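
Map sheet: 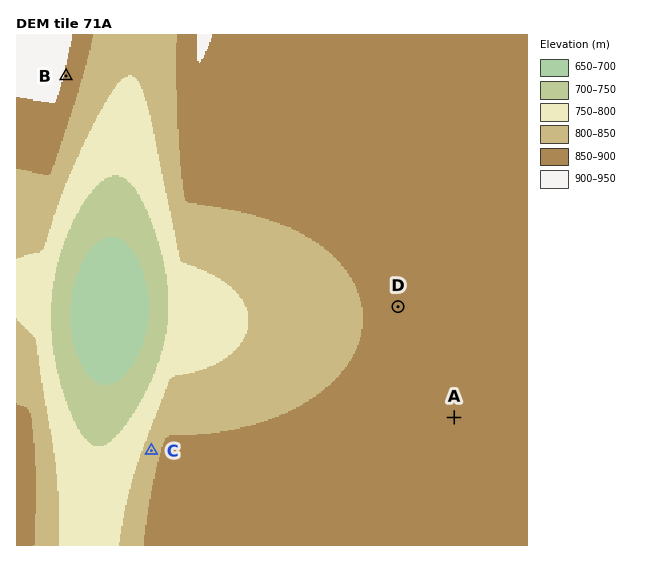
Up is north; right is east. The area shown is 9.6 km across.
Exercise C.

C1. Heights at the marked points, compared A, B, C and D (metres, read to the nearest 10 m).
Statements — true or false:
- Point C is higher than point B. false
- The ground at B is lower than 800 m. false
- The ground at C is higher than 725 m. true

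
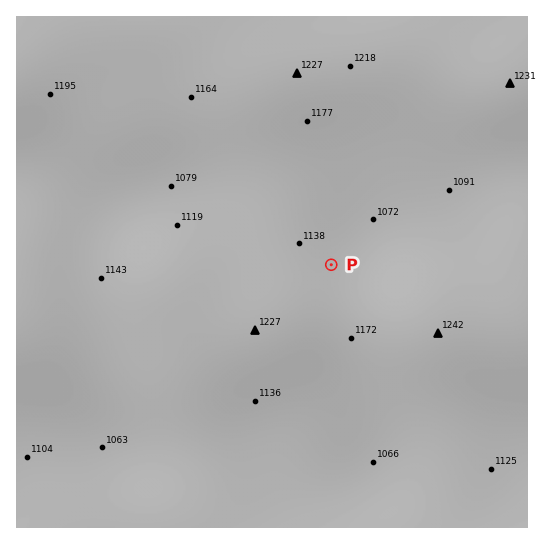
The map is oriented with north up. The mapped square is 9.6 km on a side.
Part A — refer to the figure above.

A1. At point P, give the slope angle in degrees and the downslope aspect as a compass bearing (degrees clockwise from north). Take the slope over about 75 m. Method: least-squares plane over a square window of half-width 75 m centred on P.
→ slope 5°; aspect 36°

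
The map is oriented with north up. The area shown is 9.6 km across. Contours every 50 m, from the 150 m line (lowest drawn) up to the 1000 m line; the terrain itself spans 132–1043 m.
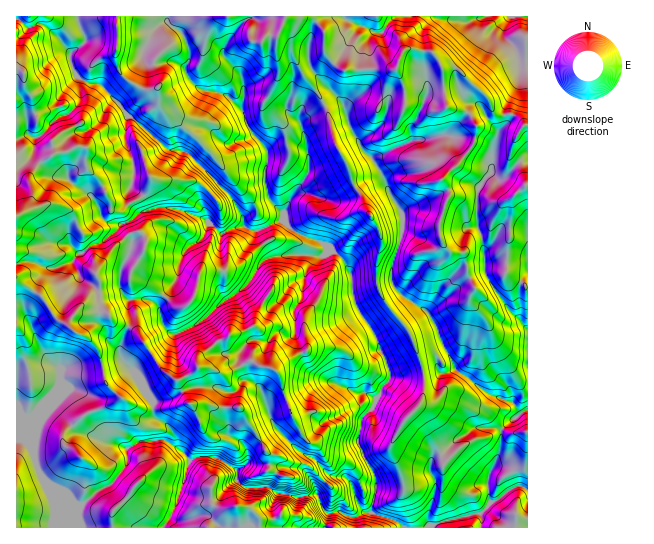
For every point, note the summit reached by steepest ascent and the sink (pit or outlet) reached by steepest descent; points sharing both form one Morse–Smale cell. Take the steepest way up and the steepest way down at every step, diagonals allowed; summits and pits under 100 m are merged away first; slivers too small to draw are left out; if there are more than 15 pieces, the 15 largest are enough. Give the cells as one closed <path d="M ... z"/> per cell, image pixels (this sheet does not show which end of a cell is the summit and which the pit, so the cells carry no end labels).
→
<path d="M377 16l-210 0 0 5 4 6 12 7 4 8 2 8 0 11-4 10 4 8 12 10 21 4 12 8 9 9 4 15 5 8 13 14 3 6-3 14 0 18 3 10 1 4 14 14 26-43-2-27-6-21 16-11 18-10 8 2 10 31 10 16 14 16 15 32 11 17 0 16-12 44 2 11 9 10 24 15 5 6 24 49-2 5-7 2-13-2-30 6-12 0-14-38-21-33-4-15-1-18-7-12-7-8-15-10-29-12-10-11-25 11-12-3-3-11-11-19-43-45-22-4-32-29-8-4-6-10-18-19-24-8-8-16 0-9 14-12-8-26-61 1 1 511 147-1 13-24 12-44-16-14-1-14-7-8-10-6-2-15-16-27-17-20 3-16 8-16-3-20 2-3 8-1 17 4 4 3 5 20 5 6 6 3 23-11 24-21 13-8 18 43-9 8-4 8 0 8 8 17 12 8 15 39 22 23 17 10 17 16-14 18-2-8-7-11-9-6-32-4-20 0-10 6 0 11 6 6 24 0 11 6 17 4 22-2 4 11 8 8-3 14 202-1 0-401-3-1-11-10-20-2-8-17-29-28-15 0-9-16-22-4-8 4-4-15-16-9-4-5z"/><path d="M166 16l-88 0-1 3 8 23-14 12 0 9 5 12 11 8 12 1 4 3 18 19 6 10 8 4 32 29 22 4 43 45 11 19 3 11 12 3 25-11 1-6-15-15-4-14 0-18 3-6 0-8-3-6-13-14-5-8-4-15-9-9-12-8-21-4-12-10-4-8 4-10 0-11-2-8-4-8-15-11z"/><path d="M339 101l-4 0-18 10-16 11 6 21 2 27-20 31-5 12 0 8 9 10 29 12 22 18 8 16 0 14 4 15 21 33 14 38 12 0 30-6 5 0 3 2 9-1 5-3 0-3-24-49-5-6-24-15-9-10-2-11 12-44 0-16-11-17-15-32-14-16-10-16-9-28z"/><path d="M235 295l-13 8-24 21-23 11-6-3-5-6-5-20-4-3-12-4-13 1-2 7 3 7 0 9-8 16-3 16 17 20 16 27 2 15 14 10 4 7 0 11 10 6 7 10 7-4 18 0 22 14 10-7 20 0 32 4 9 6 7 11 2 8 14-18-17-16-17-10-22-23-15-39-12-8-8-17 0-8 4-8 9-8z"/><path d="M527 16l-149 0-1 3 6 9 16 9 4 15 7-4 23 4 9 16 15 0 21 20 10 10 6 15 20 2 11 10 2 0z"/><path d="M215 457l-18 0-8 5-12 41-6 15-7 8 1 2 160-1 4-13-8-8-4-11-22 2-17-4-11-6-21 1-9-7 0-10z"/>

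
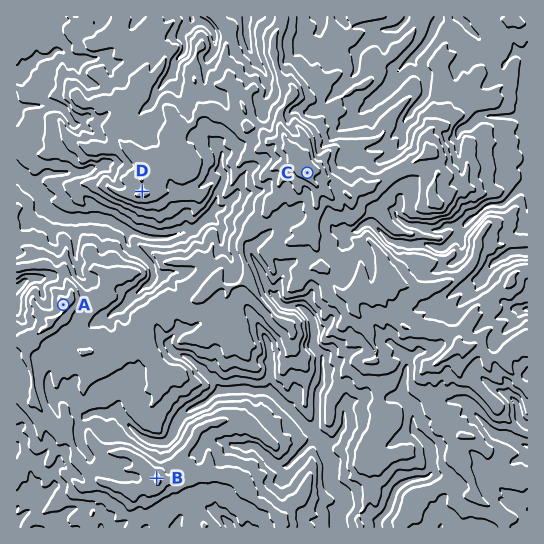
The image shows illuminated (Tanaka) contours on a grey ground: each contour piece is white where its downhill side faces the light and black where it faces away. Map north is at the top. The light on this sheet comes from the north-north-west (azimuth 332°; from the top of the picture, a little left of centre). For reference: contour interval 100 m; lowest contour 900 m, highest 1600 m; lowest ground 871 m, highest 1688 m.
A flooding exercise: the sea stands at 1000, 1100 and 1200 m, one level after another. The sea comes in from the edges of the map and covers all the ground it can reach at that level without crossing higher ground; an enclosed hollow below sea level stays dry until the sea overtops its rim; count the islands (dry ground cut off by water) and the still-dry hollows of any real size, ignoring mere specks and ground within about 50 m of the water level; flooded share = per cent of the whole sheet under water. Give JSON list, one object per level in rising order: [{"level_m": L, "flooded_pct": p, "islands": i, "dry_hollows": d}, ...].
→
[{"level_m": 1000, "flooded_pct": 20, "islands": 0, "dry_hollows": 0}, {"level_m": 1100, "flooded_pct": 40, "islands": 0, "dry_hollows": 0}, {"level_m": 1200, "flooded_pct": 62, "islands": 0, "dry_hollows": 0}]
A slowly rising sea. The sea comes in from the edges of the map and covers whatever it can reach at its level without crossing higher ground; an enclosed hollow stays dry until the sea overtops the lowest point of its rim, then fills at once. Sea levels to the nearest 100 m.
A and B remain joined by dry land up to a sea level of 1200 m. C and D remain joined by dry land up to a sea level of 1300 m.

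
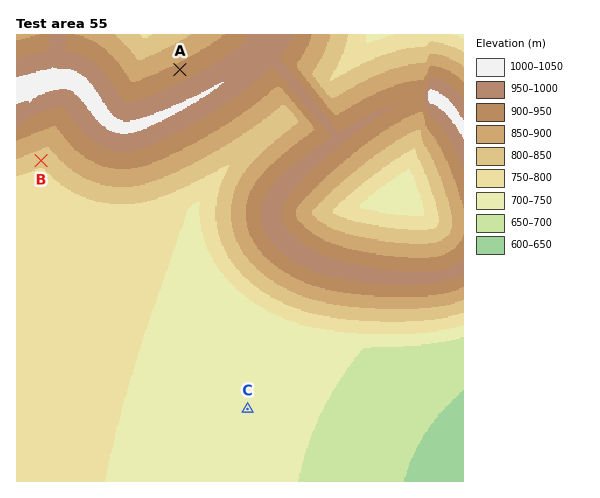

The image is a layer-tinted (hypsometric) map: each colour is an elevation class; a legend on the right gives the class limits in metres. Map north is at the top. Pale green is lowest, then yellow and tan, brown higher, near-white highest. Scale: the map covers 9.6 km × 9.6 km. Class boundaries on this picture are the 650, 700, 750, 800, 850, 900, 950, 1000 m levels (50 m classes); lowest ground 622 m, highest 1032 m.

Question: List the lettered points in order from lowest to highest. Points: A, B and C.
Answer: C B A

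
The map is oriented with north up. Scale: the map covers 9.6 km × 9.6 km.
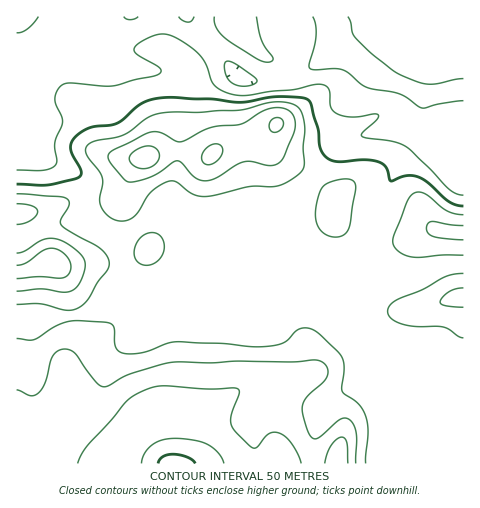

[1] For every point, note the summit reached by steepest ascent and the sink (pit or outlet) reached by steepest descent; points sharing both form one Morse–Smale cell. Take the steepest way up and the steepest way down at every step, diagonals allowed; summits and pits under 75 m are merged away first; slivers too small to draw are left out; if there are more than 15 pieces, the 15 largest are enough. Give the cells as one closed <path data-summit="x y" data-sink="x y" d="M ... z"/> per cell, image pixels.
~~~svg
<path data-summit="145 158" data-sink="463 17" d="M462 16l-51 0-11 8-11 5-32 3-10 6-17 15-26 19-17 7-20 2-25-2-10-7-8 0-18 7-11 1-31-9-31-4-28 0-14-8-3-4 2-8-6-5-30-24-5-2-32 0-1 59 4 38 9 17 0 7-4 7 22 16 28 12 7 8 4 13-1 28 33 18 10 44 6 7 12 7 53-27 26-6 8-30 12-10 15-5 28-2 4 22 13 35 9-6 25-8 19-17 18-27 19-44 33-38 2-8-6-9 0-28 4-19 8-14 23-18 4-11z"/><path data-summit="173 463" data-sink="463 17" d="M287 217l-27 2-15 5-9 7-5 7-6 26-26 6-53 27-9-6-15 0-11 5-13 12-14 6-49 5-18 0-1 144 447 1 0-6-35 0-20-3 2-46-2-20-4-8-14-14-1-13-5-10-36-33-20-9-18-16-6-10z"/><path data-summit="463 298" data-sink="463 17" d="M431 127l-3 7-33 38-19 44-18 27-19 17-25 8-10 8 6 10 11 11 27 14 39 38 3 9 0 9 12 10 7 18 1 23-2 37 20 3 35 0 1-304-13-4z"/><path data-summit="173 463" data-sink="463 17" d="M410 16l-360 1 10 5 24 20 6 5-2 8 3 4 14 8 28 0 31 4 31 9 11-1 18-7 8 0 10 7 25 2 20-2 17-7 26-19 17-15 10-6 32-3 11-5z"/><path data-summit="50 262" data-sink="463 17" d="M26 144l-10 2 0 173 19 0 45-4 18-7 20-16 18-1-8-8-10-44-33-18 1-28-4-13-7-8-28-12z"/><path data-summit="173 463" data-sink="463 17" d="M463 16l-4 22-14 10-13 13-4 9-4 19 2 31 25 30 9 4 4-1z"/><path data-summit="173 463" data-sink="463 17" d="M17 76l-1 69 8 1 5-9 0-7-9-17z"/>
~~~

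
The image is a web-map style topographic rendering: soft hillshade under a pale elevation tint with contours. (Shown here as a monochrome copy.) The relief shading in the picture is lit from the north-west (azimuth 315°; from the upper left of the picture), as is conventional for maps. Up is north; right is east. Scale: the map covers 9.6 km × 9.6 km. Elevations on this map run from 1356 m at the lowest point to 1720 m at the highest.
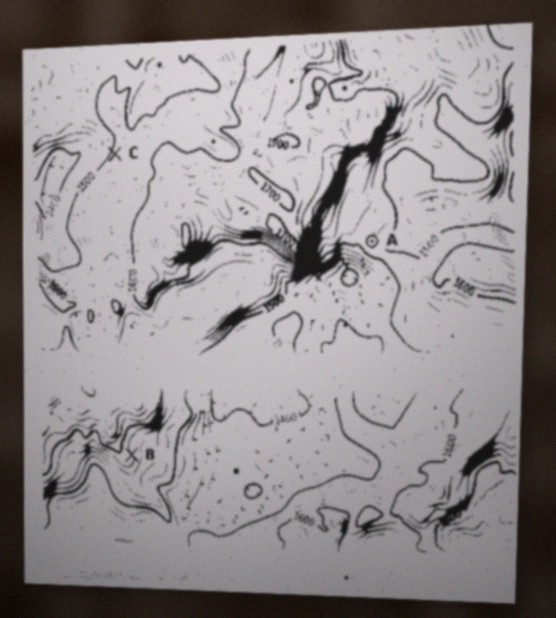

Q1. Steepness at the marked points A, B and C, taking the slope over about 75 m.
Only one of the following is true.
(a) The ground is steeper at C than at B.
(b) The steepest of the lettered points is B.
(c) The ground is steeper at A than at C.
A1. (a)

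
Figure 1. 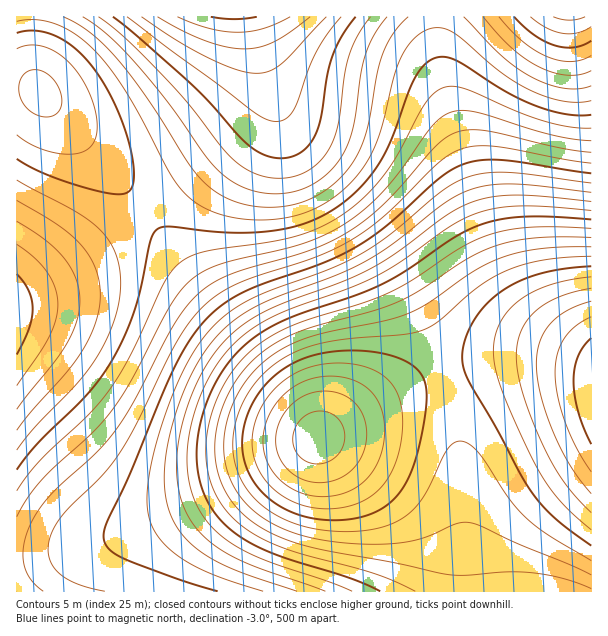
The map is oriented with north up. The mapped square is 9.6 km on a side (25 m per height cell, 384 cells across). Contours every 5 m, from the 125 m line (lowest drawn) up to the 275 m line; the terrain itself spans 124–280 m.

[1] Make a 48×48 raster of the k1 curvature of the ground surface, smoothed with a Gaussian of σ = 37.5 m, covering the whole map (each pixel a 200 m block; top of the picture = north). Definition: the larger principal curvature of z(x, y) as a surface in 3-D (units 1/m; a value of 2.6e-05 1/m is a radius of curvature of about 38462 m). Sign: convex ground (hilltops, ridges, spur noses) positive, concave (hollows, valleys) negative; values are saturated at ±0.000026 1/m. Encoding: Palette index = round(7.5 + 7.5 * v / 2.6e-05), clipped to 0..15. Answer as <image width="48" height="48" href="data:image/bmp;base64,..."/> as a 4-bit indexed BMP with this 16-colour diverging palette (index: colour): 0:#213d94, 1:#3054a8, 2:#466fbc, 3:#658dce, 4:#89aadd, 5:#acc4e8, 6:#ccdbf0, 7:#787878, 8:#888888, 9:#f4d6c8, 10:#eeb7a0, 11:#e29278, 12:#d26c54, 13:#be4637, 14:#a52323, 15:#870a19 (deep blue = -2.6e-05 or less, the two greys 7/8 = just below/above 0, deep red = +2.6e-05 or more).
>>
<image width="48" height="48" href="data:image/bmp;base64,Qk32BAAAAAAAAHYAAAAoAAAAMAAAADAAAAABAAQAAAAAAIAEAAATCwAAEwsAABAAAAAAAAAAlD0hAKhUMAC8b0YAzo1lAN2qiQDoxKwA8NvMAHh4eACIiIgAyNb0AKC37gB4kuIAVGzSADdGvgAjI6UAGQqHAO7t3Mu6qqqqmZiId3iaq7vMu6qqqqqqme7dzMu6qqqqqqmYiImrvMzMu6mqqqqqme3czLu7qqu7u7qpmZq7zMzMupmaqqqqme3czLu7u7u7u7u6qqvMzdzMupmZqqqqqe3My7u7u7vMzMzLu8zN3d3LqpmZqqqqqe3My7u7u7zMzd3MzN3d3dzLqYiZmqqqqe3Mu7u7u7zN3d3d3e7u7dzLqYiJmaqqqe3Mu7u7u7zN3e7u7u7u7dy6mIiImZqqqt3Lu7u7u7zN3u7u7//+7dy6mIiIiZmqqtzLuqqqu7zN7u/////+7cupmHd4iJmZqty7qqqqq7zN7v/////+7cupiHd3iImZmty6qqqqq7zN7v/////+7cuph3d3eIiZmsuqmZmqqrvN3v/////+7cupiHd3eIiZmsupmZmZmqu83e/////+7cupmId3iImZqrqZiIiZmaq7zd7v////7cu6mIiIiJmaq7qYiIiIiZqrzN3u////7dy6qZiIiZmqu6mYh3d4iJmrzN3u////7tzLqZmZmZqru6mId3d3iJmrvN3e7///7t3LuqmZmqq7zJiHd2Z3eImrzN3d7v//7u3Muqqqqqu8zJh3dmZneImrzM3d3e7u7u3cy6qqq7vMzId3ZmZneJqrzMzMzN3u7u3dy7u7u7zM3Xd3ZmZneJq7zMzMu8zd7u3dzLu7vMzd3XdmZmd3iZq7zMzLurzN3d3d3Mu8zM3d3WZmZ3d4iaq7zMu7qau83d3d3MzMzd3d3WZmd3eImqu7zLu6mZmrzN3dzMzMzd3d3WZmd3iJqrvMy7uqmIiau8zMzLu8zM3d3WZneImaq7zMy7qph3iJq7u7u7u7vMzMzGZ3iJmqu8zMy7qZh2eImqu7u6qru8zMzGZ3iZqrvMzMu6qYdmZ4iaqqqqqru7u7u2d4iaq7zMzMuqmHdlVniJmqq6qru7u7uneImqu8zNzLupmHZVVWeImaq7u7u7u6qXiJqrvMzdzLqph2VURVZ4mau7u7u7uqmYiaq7zM3cy6qYdlVENFZ4iavMy7u7qpmJmqu8zN3cy6mHZlQzNFZniavMzLu6qZh5qrvMzd3Muph3ZUMyM0VniavNzMu6mYd6q8zN3dzLuph2VDMiI0V4mrzd3MuqmHZrvM3d3dzLqYdlVDMiI1Z4mrze3MupmHZszN3d3dy6mIdmVURDNFZ4mr3u3cuph2Zt3d7t3cy6mYh3dmVVRFZ4q83u3cuphmZ97u7u3cu6mZiIh3ZmZWeJq83u7cuodmd+7u7u3cuqmZmZiIh3d3eJq87/7cqYdmd///7u3MuqqqqpmZmIiIiavN7/7bqYd3d///7u3Mu6qqqqqqqpmZmavN7/7bqYd3eP///t3Mu6qru7u7u7qqqqvN7/7LqYd3eP///t3Mu7u7u7zMzMy7uqvN7/7LqYd3iP///t3Mu7u7zMzd3d3My7vN7/7LqId3iP///u3My7u8zN3e7u7t3MzN7/7LmId4if///+3czLvMzd7v////7t3e//7LmIiIiQ=="/>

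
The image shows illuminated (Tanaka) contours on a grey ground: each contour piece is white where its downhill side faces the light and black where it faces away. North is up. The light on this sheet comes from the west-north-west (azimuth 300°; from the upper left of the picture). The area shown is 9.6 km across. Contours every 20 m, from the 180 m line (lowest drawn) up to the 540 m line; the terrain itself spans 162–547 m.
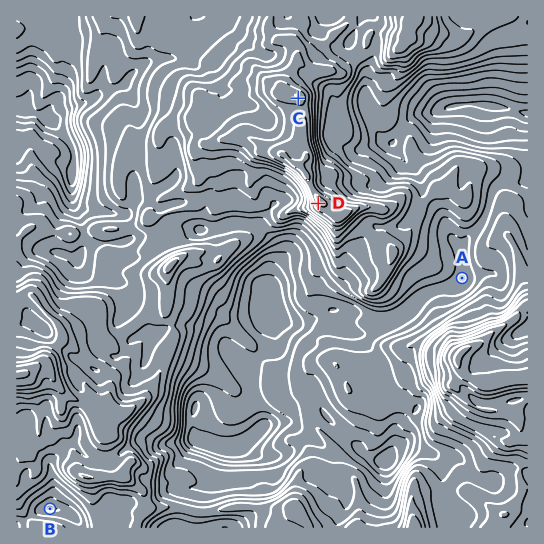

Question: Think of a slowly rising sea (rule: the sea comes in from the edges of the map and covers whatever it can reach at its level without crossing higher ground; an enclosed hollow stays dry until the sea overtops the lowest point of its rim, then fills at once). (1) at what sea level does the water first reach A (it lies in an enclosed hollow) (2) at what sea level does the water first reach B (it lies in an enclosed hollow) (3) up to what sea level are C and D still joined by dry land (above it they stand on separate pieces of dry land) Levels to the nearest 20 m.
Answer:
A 320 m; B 300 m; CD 500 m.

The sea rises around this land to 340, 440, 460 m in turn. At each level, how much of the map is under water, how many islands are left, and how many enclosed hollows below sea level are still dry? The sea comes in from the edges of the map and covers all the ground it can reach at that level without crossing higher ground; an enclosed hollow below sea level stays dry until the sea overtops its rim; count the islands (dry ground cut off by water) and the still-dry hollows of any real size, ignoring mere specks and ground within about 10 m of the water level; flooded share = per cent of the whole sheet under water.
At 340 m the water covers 47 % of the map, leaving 0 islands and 0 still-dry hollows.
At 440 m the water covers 89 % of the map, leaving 1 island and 0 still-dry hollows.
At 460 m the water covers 93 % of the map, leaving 1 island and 0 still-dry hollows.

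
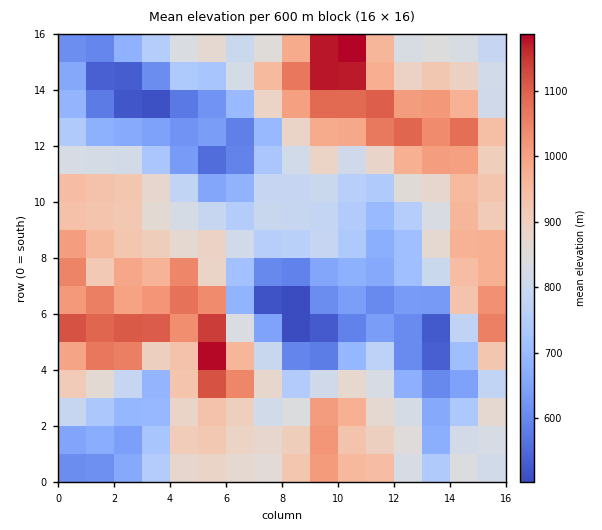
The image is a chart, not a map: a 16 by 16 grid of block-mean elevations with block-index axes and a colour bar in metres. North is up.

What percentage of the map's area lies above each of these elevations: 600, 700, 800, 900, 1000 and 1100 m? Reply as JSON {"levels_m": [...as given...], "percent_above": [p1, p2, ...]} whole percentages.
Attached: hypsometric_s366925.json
{"levels_m": [600, 700, 800, 900, 1000, 1100], "percent_above": [91, 74, 58, 35, 16, 6]}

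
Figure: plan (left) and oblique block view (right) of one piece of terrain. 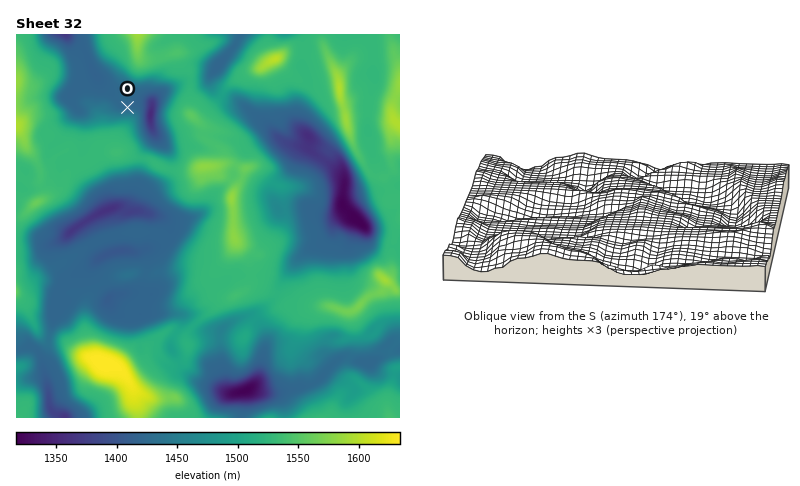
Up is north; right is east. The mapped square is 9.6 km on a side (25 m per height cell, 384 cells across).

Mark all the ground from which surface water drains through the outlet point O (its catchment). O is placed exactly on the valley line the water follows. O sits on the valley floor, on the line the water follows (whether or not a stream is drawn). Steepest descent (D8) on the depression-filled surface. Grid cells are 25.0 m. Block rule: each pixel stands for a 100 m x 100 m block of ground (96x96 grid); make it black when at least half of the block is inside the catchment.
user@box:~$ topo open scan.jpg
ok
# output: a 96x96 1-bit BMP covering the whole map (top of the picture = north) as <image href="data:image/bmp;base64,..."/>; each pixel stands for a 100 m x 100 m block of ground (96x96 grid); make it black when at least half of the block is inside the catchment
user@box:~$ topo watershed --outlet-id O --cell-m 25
<image width="96" height="96" href="data:image/bmp;base64,Qk2+BAAAAAAAAD4AAAAoAAAAYAAAAGAAAAABAAEAAAAAAIAEAAATCwAAEwsAAAIAAAAAAAAA////AAAAAAAAAAAAAAAAAAAAAAAAAAAAAAAAAAAAAAAAAAAAAAAAAAAAAAAAAAAAAAAAAAAAAAAAAAAAAAAAAAAAAAAAAAAAAAAAAAAAAAAAAAAAAAAAAAAAAAAAAAAAAAAAAAAAAAAAAAAAAAAAAAAAAAAAAAAAAAAAAAAAAAAAAAAAAAAAAAAAAAAAAAAAAAAAAAAAAAAAAAAAAAAAAAAAAAAAAAAAAAAAAAAAAAAAAAAAAAAAAAAAAAAAAAAAAAAAAAAAAAAAAAAAAAAAAAAAAAAAAAAAAAAAAAAAAAAAAAAAAAAAAAAAAAAAAAAAAAAAAAAAAAAAAAAAAAAAAAAAAAAAAAAAAAAAAAAAAAAAAAAAAAAAAAAAAAAAAAAAAAAAAAAAAAAAAAAAAAAAAAAAAAAAAAAAAAAAAAAAAAAAAAAAAAAAAAAAAAAAAAAAAAAAAAAAAAAAAAAAAAAAAAAAAAAAAAAAAAAAAAAAAAAAAAAAAAAAAAAAAAAAAAAAAAAAAAAAAAAAAAAAAAAAAAAAAAAAAAAAAAAAAAAAAAAAAAAAAAAAAAAAAAAAAAAAAAAAAAAAAAAAAAAAAAAAAAAAAAAAAAAAAAAAAAAAAAAAAAAAAAAAAAAAAAAAAAAAAAAAAAAAAAAAAAAAAAAAAAAAAAAAAAAAAAAAAAAAAAAAAAAAAAAAAAAAAAAAAAAAAAAAAAAAAAAAAAAAAAAAAAAAAAAAAAAAAAAAAAAAAAAAAAAAAAAAAAAAAAAAAAAAAAAAAAAAAAAAAAAAAAAAAAAAAAAAAAAAAAAAAAAAAAAAAAAAAAAAAAAAAAAAAAAAAAAAAAAAAAAAAAAAAAAAAAAAAAAAAAAAAAAAAAAAAAAAAAAAAAAAAAAAAAAAAAAAAAAAAAAAAAAAAAAAAAAAAAAAAAAAAAAAAAAAAAAAAAAAAAAAAAAAAAAAAAAAAAAAAAAAAAAAAAAAAAAAAAAAAAAAAAAAAAAAAAAAAAAAAAAAAAAAB/wAAAAAAAAAAAAAH//gAAAAAAAAAAAAf//wAAAAAAAAAAAH///wAAAAAAAAAAA////wAAAAAAAAAAB////gAAAAAAAAAAB///+AAAAAAAAAAAB///8AAAAAAAAAAAA///4AAAAAAAAAAAA///4AAAAAAAAAAAAf//4AAAAAAAAAAAAP//wAAAAAAAAAAAAP//gAAAAAAAAAAAAP//AAAAAAAAAAAAAP/gAAAAAAAAAAAAAP/AAAAAAAAAAAAAAAAAAAAAAAAAAAAAAAAAAAAAAAAAAAAAAAAAAAAAAAAAAAAAAAAAAAAAAAAAAAAAAAAAAAAAAAAAAAAAAAAAAAAAAAAAAAAAAAAAAAAAAAAAAAAAAAAAAAAAAAAAAAAAAAAAAAAAAAAAAAAAAAAAAAAAAAAAAAAAAAAAAAAAAAAAAAAAAAAAAAAAAAAAAAAAAAAAAAAAAAAAAAAAAAAAAAAAAAAAAAAAAAAAAAAAAAAAAAAAAAAAAAAAAAAAAAAAAAAAAAAAAAAAAAAAAAAAAAAAAAAAA="/>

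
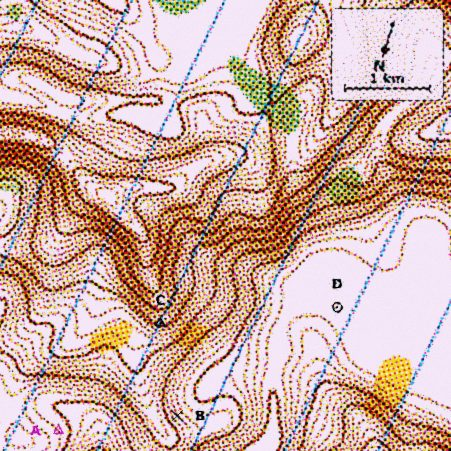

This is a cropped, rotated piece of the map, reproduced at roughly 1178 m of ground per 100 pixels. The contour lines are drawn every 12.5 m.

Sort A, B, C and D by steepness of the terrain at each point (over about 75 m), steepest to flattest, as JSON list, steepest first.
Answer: ["C", "B", "A", "D"]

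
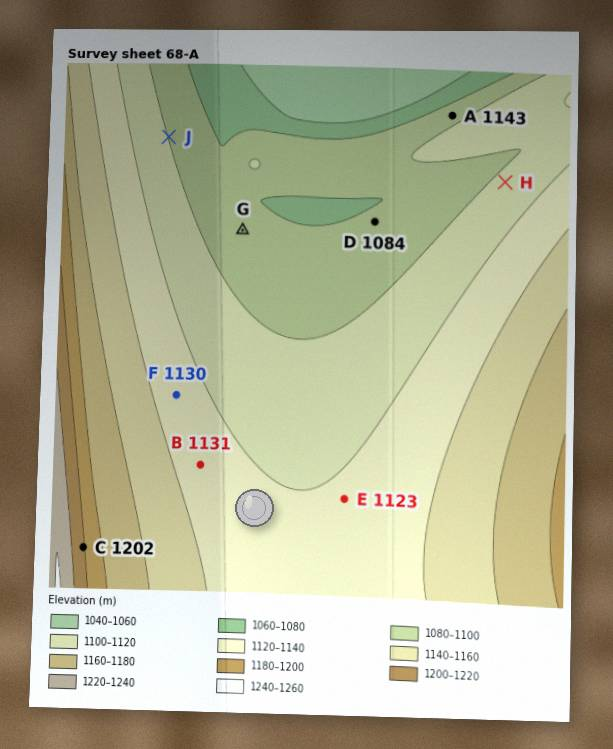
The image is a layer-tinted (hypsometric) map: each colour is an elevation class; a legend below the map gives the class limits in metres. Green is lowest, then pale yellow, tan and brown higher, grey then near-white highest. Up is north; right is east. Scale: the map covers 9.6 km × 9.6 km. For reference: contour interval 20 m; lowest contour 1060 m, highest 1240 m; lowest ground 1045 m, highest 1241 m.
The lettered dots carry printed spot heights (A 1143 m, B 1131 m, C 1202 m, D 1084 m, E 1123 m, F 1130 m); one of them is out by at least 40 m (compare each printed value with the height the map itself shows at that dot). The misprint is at A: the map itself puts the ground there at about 1093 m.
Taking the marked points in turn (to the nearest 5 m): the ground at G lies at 1090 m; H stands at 1105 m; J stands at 1100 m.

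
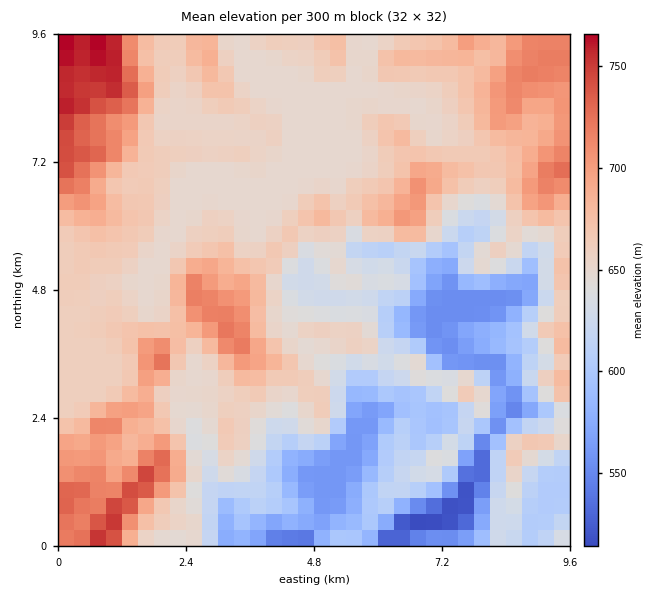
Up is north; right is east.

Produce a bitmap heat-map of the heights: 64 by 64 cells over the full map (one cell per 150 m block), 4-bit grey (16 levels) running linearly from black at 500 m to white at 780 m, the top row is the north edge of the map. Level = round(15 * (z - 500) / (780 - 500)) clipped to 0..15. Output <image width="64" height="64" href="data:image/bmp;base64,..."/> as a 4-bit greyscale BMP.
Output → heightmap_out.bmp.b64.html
<image width="64" height="64" href="data:image/bmp;base64,Qk12CAAAAAAAAHYAAAAoAAAAQAAAAEAAAAABAAQAAAAAAAAIAAATCwAAEwsAABAAAAAAAAAAAAAAABEREQAiIiIAMzMzAERERABVVVUAZmZmAHd3dwCIiIgAmZmZAKqqqgC7u7sAzMzMAN3d3QDu7u4A////AMzM3typiIiIiHZEREMiIiJFZVVTESIzMzNEVnd2Zmd3zMze7LqYiIiIdURFQzIzIjVVVVQxESIiIjNFZ3ZmZnfMzN7tupmYiIh1RFVEM0RDNFVVVUIRERERIjVndmZmZ8zMze3LqZmYiHVEVlREVVQ0REVWVCERERESNWd2ZmZmzMzM3typmYiIdlVWZlVVVDM0RFZlQyIRERE1Z3dmZmbdzLzN3bqZiId2VVZmZlVEMzNEVmZVQzIhESRnh2ZmZt3cy8zd3LqYh3ZmZmZmVEMzM0RWZmZlVDIRJGeHZmZmzMzLu83dy6mHZnd2ZmVUMzMzNFZmZmZlQxETV4dmZma7zMu7vN3Lupd3eHdmZVQzMzM0VWZnd3dkIRNXiHZmZru7u7qr3dy6mHeIh3ZlRDMzMzNFVmd3d3UxEliYdmZmu7u7uqvN3LqHd4iHdmVEQzMzM0RWZnd4hkISWJiHdma7u7u6qrzMuYd4iYh3ZVRUQzMzNFZmZniHUyJYmZiHdru7u7qqq7uph3iJmId2VWZlQzM0VmZlZ3h1IkeZmZmHqqq7uqqqqpiHeJmYh3Zmd3ZTMzRWZlVWZ3ZCNoiZmZmqqrzLqqqpiHeImZiHdmd4iGQzM1ZmVVVWd2M0V3d4iJmavMuqqqmIiIiZmId3d4iIdTMzRWZlVVVndTM0VmZ3mZmru7u6qYiIiJmYiId3iJmGQzM0VmVVVVeHQiNEVneZmZmqq7qYiIiIiZiIiIiJmYZEM0RFVVVVZ5dTIzRWeJmZmZmqqpiIiIiIiZmIiImZhlREVVVVVneJl1MjRWeZmZmZmZqqmIiIiIiZmYiImZh2VFVmZWZniZqXQzRWiaqZmZmZmaupiIiIiZqpmJmZiHZlVmZmd4iJmYZDNWeJqpmZmZmZrMqYiIiZqqqZmZiId2ZmZ3eIh2Z3ZDNFZ4mZmZmZmZms25iIiJqrqqqZiIh3dnd3eIh1QzMzM0VneJmZmZmZmazcqYiJq7u6qpmId3d3iHd4h1MzMzMzRVZniZmZmZmZrMupiJqrzLqpmIiIiIiId3d2QzMzNERVVmiamZmZmZmru6mZm8zMupmIiIiJmZh2ZlQzM0RFVVVmeaqZmZmZmaqqmpmrzMupmIiImZmZiHVVQzMzREVVVWeJqZmZmZmZmZmaqrvMy6mIiIiYiIiHZVQzMzM0RERFaJmZmZmZmZmIiZq7vMzLqYiIiIiIiIdlRDMzMzMzM0VniJmZmZmZmIiImrzMzLupiId3d3d3d2VVQzMzMzMzRFZ4mZmZmZmYiIiavMy7u6mYh3d3d3d3ZmVDMzMzMzMzRWeJmZmImYiIiJvMy7u7qZh3d3d3d3dmdlQzMzMzMzM0Z5mZmZiIiIiIm8y7qrupiHd3d3iId3d3VEMzNEQzMzRomZmZmZiIiIiavLqqqqmYd3d3iIh3eIdlRDNWZlVURGiZmZmZmZiIiJqruqqqmZh3d3iIh3d3d2VENGeHd2ZUaJmZmZmZmIiIiaqqqpmZmYd3eIh3d3dmVUREaIiIh1VomZmZmZmZiIiJmZmpmImZmHd4h3ZmZmZlVVVniZmHZmeZmZmZmZmYiIiZmZmIiJmYh3iHZmZmd4d2ZWZ4iYh2d4mZmZmZmZiIiImZmYiIiZmIiJh3iHiJmYd2Zmd4iId4mZmZmZmZmYiIiZmZiIiImZmZmHiZmquqmHZmZniIiIiZmaqqqZmZmIiImYiIiIiZmZqpiaqqu7qYd3ZmZ4mZmZmqqqqqmZmYiIiIiIiIiImZqpiJqqq7upiHd3d3iZqqqaq7uqqZmZiIiIiIiIiIiJmZmImZqqu7mIh3d3iaq7uqu7u6qZmZmIiIiIiIiIiIiZmYmZmqq7upiIiIiJqru7rMy7qZmZmYiIiIiIiIiIiIiIiZmZmqu6qZmIiJmru8u8zLupmZmZiIiIiIiIiIiIiIiImZmZq7uqmZmZmau8zM3cy6qZmZmIiIiIiIiIiIiIiIiIiZmqu6qpmZmZqrzMzdzMu6mZmZiIiIiIiIiIiIiIiIiJmZqqqZmZmZmau8zN3d3MupmZmZiIiImYiIiIiIiIiImZmamZmZmZmZqrvM3d3czLqZmZmZmZmYiIiIiIiIiIiZmZmZmZmZmZqqu7vd3MzMupmYiZiIiIiImIiIiIiIiJmqmIiImZmZqqqru93MzLu6mYiIiIiIiIiYiIiIiIiJmaqYiIiJmaqqqqu73czMu7qYiIiIiIiIiZiIiIiIiJmZmYiIiImau6qqqrvt3czLu6mIiIiIiIiZiIiIiIiImZmYiIiImZq7u6qqu+7t3MzLqYiIiIiZmZiIiIiIiIiIiIiIiImZqru7qqq77u7d3cy6mIiImZmZiIiIiIiIiIiIiIiIiZmqq8u6u7vu7d3t3LqYiImZmZiIiIiIiIiIiIiIiIiZmaq7y7u7u+7d3u7cupmIiZmZiIiIiIiIiIiIiIiIiJmZqrvLu7u77u3u7ty6mYiZmpmIiIiIiIiIiIiZmZmZmZmqu8zMy7vu7u7u26mZiZmqmIiIiIiImZmIiJmZmZmZmZmrvMzMzO7u7u7LqZmZmqqYiIiIiIiZmYiImqqqqqqpmaq8zMzM7u7u7supmZmaqpiIiIiIiJmZiIiZqqqqqqqpmrvMzMzu7u7ty6mZmZqqiIiImZmImamIiImZmZmau6qqq8zMy+7u7u3LqZmZmqmIiImZmZmaqYiIiJmZmZq7qqqrzMzM"/>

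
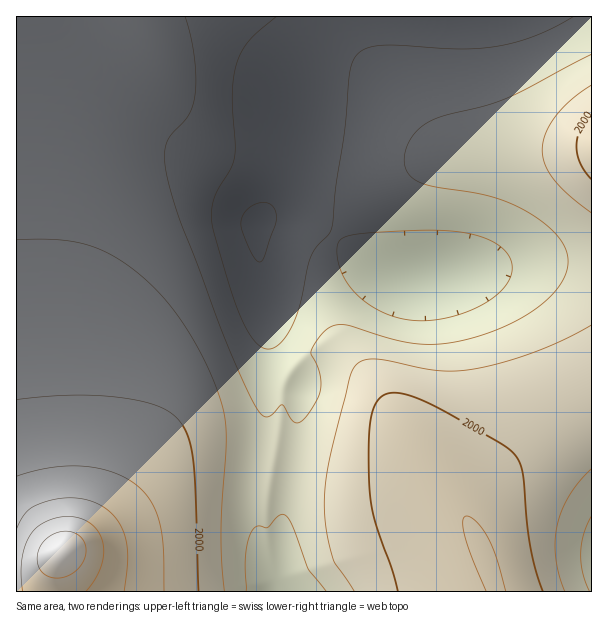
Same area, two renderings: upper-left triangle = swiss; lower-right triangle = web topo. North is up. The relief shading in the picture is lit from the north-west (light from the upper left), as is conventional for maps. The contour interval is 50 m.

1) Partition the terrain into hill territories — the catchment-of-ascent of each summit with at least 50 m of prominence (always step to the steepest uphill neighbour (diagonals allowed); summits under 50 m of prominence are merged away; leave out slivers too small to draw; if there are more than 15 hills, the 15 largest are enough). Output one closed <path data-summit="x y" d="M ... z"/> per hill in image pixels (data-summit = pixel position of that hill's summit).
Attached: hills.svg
<path data-summit="62 552" d="M333 16l-317 1 1 575 265-1-4-10 2-45 15-98 5-54-24-22-5-11-5-52-8-51 0-24 13-21 12-30 3-20-3-46 6-20 17-31z"/><path data-summit="483 554" d="M288 214l-18 2-12 8 0 24 8 51 5 52 5 11 24 22-5 54-15 98-2 45 4 10 309 1 1-329-59-1-92 15-36 1-30-12-57-40-18-9z"/><path data-summit="591 146" d="M591 16l-256 0-19 23-27 48-6 20 0 19 3 14-3 33-7 21-16 25 16-5 24 3 18 9 57 40 30 12 36-1 92-15 58 0z"/>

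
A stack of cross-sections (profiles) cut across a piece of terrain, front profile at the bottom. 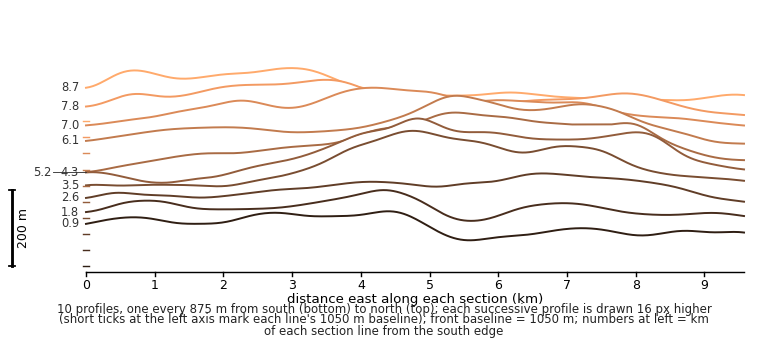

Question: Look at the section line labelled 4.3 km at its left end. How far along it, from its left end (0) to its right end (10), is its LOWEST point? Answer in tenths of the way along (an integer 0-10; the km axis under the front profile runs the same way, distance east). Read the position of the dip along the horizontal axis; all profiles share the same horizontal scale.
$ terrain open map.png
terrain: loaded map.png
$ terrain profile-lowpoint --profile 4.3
1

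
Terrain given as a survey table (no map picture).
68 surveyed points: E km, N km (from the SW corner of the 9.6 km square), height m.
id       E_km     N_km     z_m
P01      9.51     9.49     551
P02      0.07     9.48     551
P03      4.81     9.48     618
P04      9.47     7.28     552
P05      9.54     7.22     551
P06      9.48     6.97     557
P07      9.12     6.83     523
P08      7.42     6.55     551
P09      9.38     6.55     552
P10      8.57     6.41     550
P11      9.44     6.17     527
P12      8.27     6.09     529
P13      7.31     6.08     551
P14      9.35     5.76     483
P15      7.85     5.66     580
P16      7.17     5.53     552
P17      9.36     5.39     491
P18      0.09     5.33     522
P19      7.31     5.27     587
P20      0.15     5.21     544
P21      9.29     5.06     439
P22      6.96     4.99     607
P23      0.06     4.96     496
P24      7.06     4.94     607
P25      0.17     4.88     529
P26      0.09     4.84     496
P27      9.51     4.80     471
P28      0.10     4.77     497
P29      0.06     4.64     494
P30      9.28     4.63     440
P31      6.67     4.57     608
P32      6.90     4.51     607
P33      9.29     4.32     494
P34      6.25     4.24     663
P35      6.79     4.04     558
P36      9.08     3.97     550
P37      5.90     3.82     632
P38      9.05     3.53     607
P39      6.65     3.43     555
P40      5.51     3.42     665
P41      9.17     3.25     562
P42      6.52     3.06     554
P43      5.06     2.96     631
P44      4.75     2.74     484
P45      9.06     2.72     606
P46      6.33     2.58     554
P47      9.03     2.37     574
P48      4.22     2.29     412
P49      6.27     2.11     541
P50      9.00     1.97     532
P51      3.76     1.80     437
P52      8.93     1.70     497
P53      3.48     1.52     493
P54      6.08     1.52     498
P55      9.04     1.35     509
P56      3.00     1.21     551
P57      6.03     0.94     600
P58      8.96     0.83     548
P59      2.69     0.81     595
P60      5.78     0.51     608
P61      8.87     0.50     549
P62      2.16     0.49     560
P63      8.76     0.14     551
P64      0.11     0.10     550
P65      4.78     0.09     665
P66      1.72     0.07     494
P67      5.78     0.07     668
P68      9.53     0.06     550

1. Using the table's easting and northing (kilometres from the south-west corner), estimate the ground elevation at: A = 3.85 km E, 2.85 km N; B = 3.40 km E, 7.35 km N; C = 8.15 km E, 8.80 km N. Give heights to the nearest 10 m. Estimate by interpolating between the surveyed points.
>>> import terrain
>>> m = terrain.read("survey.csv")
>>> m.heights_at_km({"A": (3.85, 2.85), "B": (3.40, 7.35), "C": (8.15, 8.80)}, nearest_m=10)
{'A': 420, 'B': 530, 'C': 520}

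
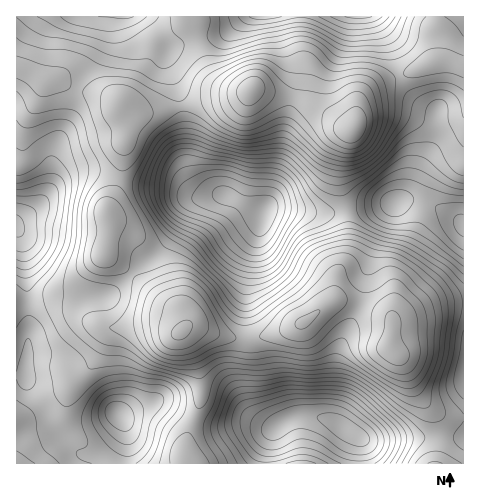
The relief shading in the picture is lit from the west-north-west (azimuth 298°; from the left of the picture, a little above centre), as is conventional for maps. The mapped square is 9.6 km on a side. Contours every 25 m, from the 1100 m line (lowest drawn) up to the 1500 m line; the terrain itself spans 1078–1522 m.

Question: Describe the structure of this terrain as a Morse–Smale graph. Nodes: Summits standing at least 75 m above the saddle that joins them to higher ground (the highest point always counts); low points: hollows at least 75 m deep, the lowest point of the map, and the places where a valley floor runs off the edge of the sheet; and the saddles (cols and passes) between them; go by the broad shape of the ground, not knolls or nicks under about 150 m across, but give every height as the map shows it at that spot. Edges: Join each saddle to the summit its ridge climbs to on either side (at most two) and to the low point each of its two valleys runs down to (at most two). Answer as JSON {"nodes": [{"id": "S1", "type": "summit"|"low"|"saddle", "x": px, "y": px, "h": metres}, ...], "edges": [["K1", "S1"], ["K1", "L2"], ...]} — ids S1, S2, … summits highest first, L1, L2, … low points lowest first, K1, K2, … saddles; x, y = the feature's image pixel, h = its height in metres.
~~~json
{"nodes": [
{"id": "S1", "type": "summit", "x": 353, "y": 129, "h": 1522},
{"id": "S2", "type": "summit", "x": 181, "y": 332, "h": 1505},
{"id": "L1", "type": "low", "x": 263, "y": 211, "h": 1078},
{"id": "L2", "type": "low", "x": 343, "y": 428, "h": 1084},
{"id": "L3", "type": "low", "x": 462, "y": 225, "h": 1144},
{"id": "L4", "type": "low", "x": 17, "y": 227, "h": 1144},
{"id": "L5", "type": "low", "x": 118, "y": 414, "h": 1153},
{"id": "L6", "type": "low", "x": 358, "y": 17, "h": 1167},
{"id": "L7", "type": "low", "x": 125, "y": 17, "h": 1245},
{"id": "K1", "type": "saddle", "x": 293, "y": 97, "h": 1455},
{"id": "K2", "type": "saddle", "x": 245, "y": 339, "h": 1422},
{"id": "K3", "type": "saddle", "x": 181, "y": 106, "h": 1378},
{"id": "K4", "type": "saddle", "x": 77, "y": 89, "h": 1373},
{"id": "K5", "type": "saddle", "x": 119, "y": 179, "h": 1370},
{"id": "K6", "type": "saddle", "x": 197, "y": 39, "h": 1331},
{"id": "K7", "type": "saddle", "x": 194, "y": 420, "h": 1317},
{"id": "K8", "type": "saddle", "x": 28, "y": 305, "h": 1279},
{"id": "K9", "type": "saddle", "x": 347, "y": 210, "h": 1260}],
"edges": [["K1", "S1"], ["K1", "L1"], ["K1", "L6"], ["K2", "S2"], ["K2", "L1"], ["K2", "L2"], ["K3", "S1"], ["K3", "L1"], ["K3", "L7"], ["K4", "S1"], ["K4", "L4"], ["K4", "L7"], ["K5", "S1"], ["K5", "S2"], ["K5", "L1"], ["K5", "L4"], ["K6", "S1"], ["K6", "L6"], ["K6", "L7"], ["K7", "S2"], ["K7", "L2"], ["K7", "L5"], ["K8", "S2"], ["K8", "L4"], ["K8", "L5"], ["K9", "S1"], ["K9", "S2"], ["K9", "L1"], ["K9", "L3"]]}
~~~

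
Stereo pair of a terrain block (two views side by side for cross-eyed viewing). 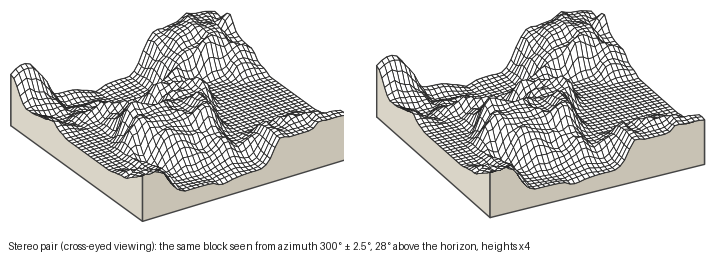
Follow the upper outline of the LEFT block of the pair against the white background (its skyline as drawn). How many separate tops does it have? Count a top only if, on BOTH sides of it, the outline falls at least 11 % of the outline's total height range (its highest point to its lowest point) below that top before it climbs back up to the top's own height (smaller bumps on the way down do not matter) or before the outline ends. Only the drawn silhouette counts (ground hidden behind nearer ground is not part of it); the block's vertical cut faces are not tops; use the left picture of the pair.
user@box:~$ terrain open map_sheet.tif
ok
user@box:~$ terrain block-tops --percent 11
2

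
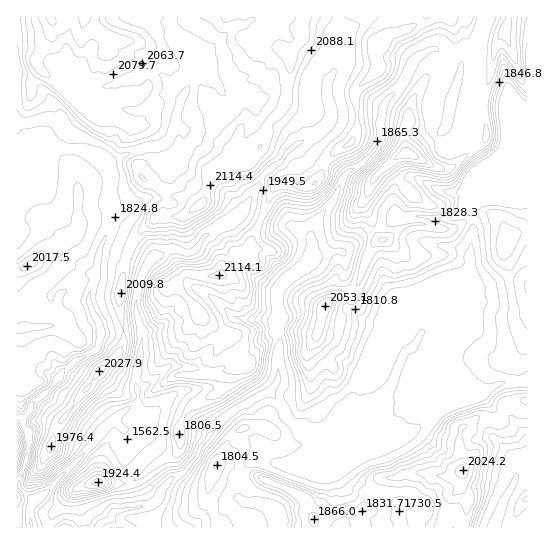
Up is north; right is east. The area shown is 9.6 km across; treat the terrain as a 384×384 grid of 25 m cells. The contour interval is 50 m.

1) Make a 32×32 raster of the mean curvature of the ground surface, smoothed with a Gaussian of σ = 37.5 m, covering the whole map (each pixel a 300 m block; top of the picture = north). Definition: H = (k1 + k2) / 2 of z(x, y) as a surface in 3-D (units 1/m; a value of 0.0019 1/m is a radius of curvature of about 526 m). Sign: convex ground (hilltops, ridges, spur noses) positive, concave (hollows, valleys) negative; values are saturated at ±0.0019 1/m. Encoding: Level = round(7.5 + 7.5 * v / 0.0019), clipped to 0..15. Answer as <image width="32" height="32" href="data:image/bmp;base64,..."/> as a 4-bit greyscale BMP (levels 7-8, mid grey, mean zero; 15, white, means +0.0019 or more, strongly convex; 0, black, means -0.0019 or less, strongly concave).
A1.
<image width="32" height="32" href="data:image/bmp;base64,Qk12AgAAAAAAAHYAAAAoAAAAIAAAACAAAAABAAQAAAAAAAACAAATCwAAEwsAABAAAAAAAAAAAAAAABEREQAiIiIAMzMzAERERABVVVUAZmZmAHd3dwCIiIgAmZmZAKqqqgC7u7sAzMzMAN3d3QDu7u4A////AHmnw1qnhqmZOciKh4e3s3d0l0QhJ5qGZSm3ioZlduRMMy//q3Kqlmv+VWmHV2qWVz8QrTnUCuZ7JGdW3O2t1mcP5CpXi8D4ZXeHhkNXd8dWOfVHiGbxWmanhoh3VItVdwn5U1hmxAjrhHhoiHVv2bdGf2Q1ZcyAKlp2Z3iIU2iq0mr2tMQTukJn1meHiIdSiYsGvnJr25vYJcimh4iGeWWJcSzwlXaWyQq3dnh3h5mIdmux4nuJeZkI6JZod4eHeKupoNFmqZm2K9iYZ4d3Z4l2eUfgqI1zdyWeR1d3h3d5hnko8OqUN9Usrqtld3d2enV3VuC9q9x0JGg+V2VXZnrMaIW3Bra4m3RHTlm6iFm2SaiUmyIhiqv4VyXLdlc41mZ6lHuWoyW4NUe1mnjuKKl4eIZj7ftjPiVEvINEQnzHd2mFhUZ+li1HoF9y3sdlRXdph1vGeIhU/fsN85AlV3h3eIZfd1qq4jhrAO4t/xV3d3ZTYlh3iJxVi/kL+xbXV3d4SpyUdnlrdUaPFrSGbzdmZcmYpneWiaeVXBf1iG03mTx4eHhZhnW4dmwk1HlsJnS5dmi2WXd3h3Z+cmtLbQs9hollZ3h3eGpWV+oqamwMaWZrl4lmd4ebZ2a3Nnd6WEmXecyWd2m4iKZYy4VIZtRZtqdFdoiWV3iWdWeripPU"/>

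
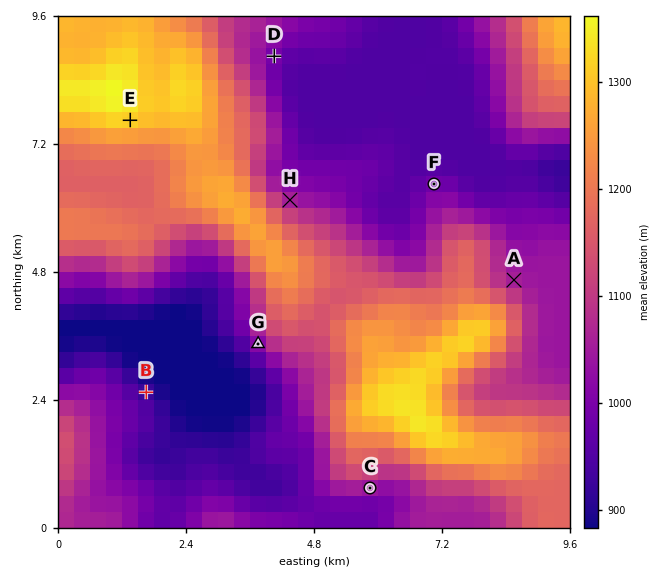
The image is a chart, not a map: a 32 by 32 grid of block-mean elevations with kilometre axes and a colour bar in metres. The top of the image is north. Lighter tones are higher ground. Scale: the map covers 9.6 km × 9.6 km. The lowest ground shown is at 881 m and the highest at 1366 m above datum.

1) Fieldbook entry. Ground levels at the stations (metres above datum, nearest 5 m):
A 1055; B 925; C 1040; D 990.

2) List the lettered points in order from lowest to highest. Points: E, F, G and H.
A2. F G H E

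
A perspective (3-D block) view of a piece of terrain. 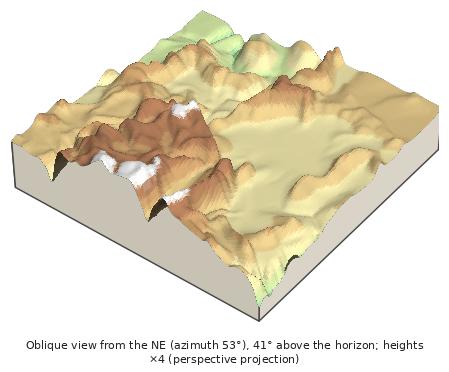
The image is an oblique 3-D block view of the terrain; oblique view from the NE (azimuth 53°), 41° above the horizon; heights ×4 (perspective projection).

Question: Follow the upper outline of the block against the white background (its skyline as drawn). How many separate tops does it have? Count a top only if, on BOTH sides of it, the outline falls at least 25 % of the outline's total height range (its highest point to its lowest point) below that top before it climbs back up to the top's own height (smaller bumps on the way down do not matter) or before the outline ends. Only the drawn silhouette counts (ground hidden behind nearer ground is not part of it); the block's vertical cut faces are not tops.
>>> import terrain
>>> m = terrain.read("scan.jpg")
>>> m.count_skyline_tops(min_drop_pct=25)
1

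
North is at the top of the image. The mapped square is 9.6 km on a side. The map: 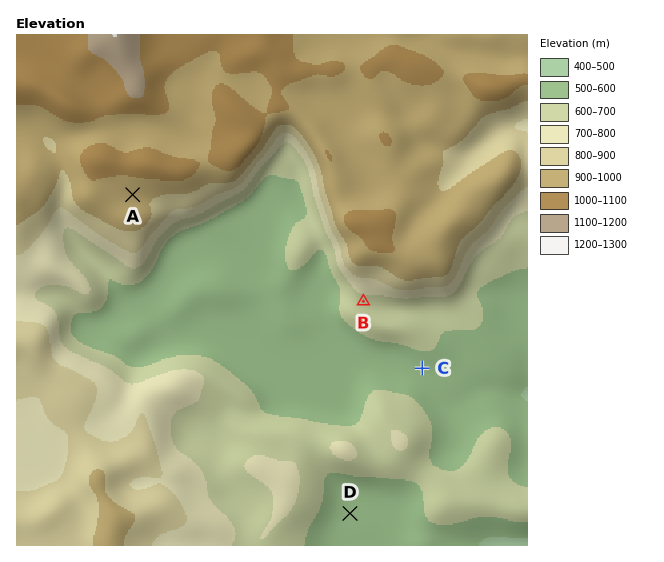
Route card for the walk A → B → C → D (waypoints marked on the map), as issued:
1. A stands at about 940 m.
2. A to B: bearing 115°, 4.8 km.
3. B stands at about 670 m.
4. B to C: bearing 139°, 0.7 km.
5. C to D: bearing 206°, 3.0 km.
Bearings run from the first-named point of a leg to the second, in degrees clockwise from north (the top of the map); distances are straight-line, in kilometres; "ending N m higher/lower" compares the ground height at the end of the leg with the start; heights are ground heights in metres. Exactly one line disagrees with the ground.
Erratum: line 4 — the distance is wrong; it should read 1.7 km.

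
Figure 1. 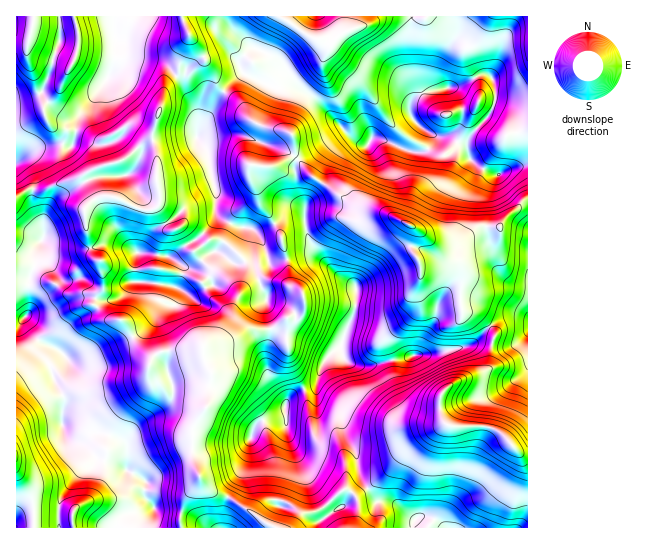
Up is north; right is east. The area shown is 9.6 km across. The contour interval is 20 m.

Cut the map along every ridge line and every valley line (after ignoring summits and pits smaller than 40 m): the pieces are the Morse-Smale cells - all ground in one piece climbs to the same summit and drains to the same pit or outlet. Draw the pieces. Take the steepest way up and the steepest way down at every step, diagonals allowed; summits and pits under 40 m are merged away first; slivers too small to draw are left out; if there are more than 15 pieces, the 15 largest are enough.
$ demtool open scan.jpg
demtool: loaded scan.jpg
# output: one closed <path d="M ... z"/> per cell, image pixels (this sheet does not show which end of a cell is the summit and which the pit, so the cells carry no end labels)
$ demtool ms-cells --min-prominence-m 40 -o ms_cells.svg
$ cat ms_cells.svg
<path d="M311 256l-12 0-12 3 4 26 12 8 1 17-3 3-14 4-9 10-7 2-24 0-17 11-23 4-9 5-39 3-7 6-3 13 17 18 29 0 10 5 2 13-11 14-4 9 0 27 9 24 12 11 21 8 40 28 139 0 2-9-21-16-16-2-5-4-13-20-4-24-12-20-4-16-23-15-1-16 4-16 8-13 13-11 4-15 10-20 1-24-15-10-16-14z"/><path d="M85 173l-11 7-21 5-11 6-13-2-13 9 0 32 13 2 12 9-4 5-2 20-6 11 0 34-5 10 17 22 22 11-12 12 2 12 11 20-3 20 2 9 12 6 24-1 22 8 6 7 0 23 18 11-1 14 9 11 0 3-13 9-4 9 45 1-1-11 4-15 16-24-8-21 0-27 4-9 11-14 0-10-4-5-8-3-29 0-17-18 2-14-16-16-8-16-5-5-11 0-5-3-13-12 3-10 7-6 0-15-3-13-8-6-7-29-1-16 9-10 4-2-6-8z"/><path d="M245 73l-8 4-18 20-22 37 2 8 9 12 8 36 0 24 18 11 25 6 16-8-15-20-4-16-7-13 0-7 2-2 27 0 9-5 7-8 1 5 18 20 18 11 19 15 12 5 28 7 27 13 20 16 18-1 23-16 21 0 11-14 18-14-1-34-18 4-10 6-8-2-13-6-9-9-4-13-19-9-13-1-2 10-8 7-12 0-37-15-7 8-5 0-7-4-48-48-14-8-20 2z"/><path d="M177 76l-13 13-3 17-9 28 5 23-1 21 4 17-1 10-8 4-9 0-25-12-15-1-9 4-9 10 8 45 8 6 3 13 0 15-7 6-3 10 13 12 5 3 11 0 7 9 6 12 16 16 0 3 4-5 8-4 35-2 9-5 23-4 17-11 24 0 7-2 9-10 11-2 6-5-1-17-12-8-4-24-17 0-7-19-8-10-3 18-3 5-8 8-6 1-14-11-8-1-18 15-5 1 16 7 6 7-1 3-18 10-4 0-18-10-36-4 0-18 3-10 15 0 18 4 12-10 15-8 17-20 1-29-8-36-11-15 0-24-2-8-14-26z"/><path d="M490 327l-17 17-7 3-35 8-16 0-41 10-17 0-8-2-6-6-2-10-13 10-8 13-4 16 1 16 23 15 4 16 12 20 3 20 4 9 15 19 16 2 21 16-1 9 114-1 0-72-13-6-12-14-10-7-46-3-7-12 0-16 11-13 30-11 7-6 7-30 0-4z"/><path d="M294 152l-7 8-13 7-23-2-2 9 7 13 5 19 8 8 4 8 4 1 12-8 13 0 3 4 2 15 6 15 28 28 15 10-1 24-14 32 2 14 6 6 8 2 17 0 41-10 16 0 31-7 11-4 16-17-1-4-10-8-15-4-2-38-2-6-4-3-14-5-6-8-3-8-10-11-32-17-28-7-12-5-19-15-18-11-18-20z"/><path d="M411 16l-66 0 0 15-4 2-10 11-25-9-25-19-54 0 0 2 4 9 19 20 15 5 13 9 19 25 14 10 44 45 7 4 5 0 7-8 37 15 12 0 8-7 1-10-9-6-14-16 2-11 5-7 0-6-7-22z"/><path d="M23 319l-7 3 0 149 16 26 1 30 84 1 9-13 27-9-9-11 1-14-18-11 0-23-6-7-22-8-24 1-12-6-2-9 3-20-13-29 0-3 12-12-22-11-12-13z"/><path d="M455 16l-43 1-3 21 0 29 7 22 0 6-5 7-2 11 3 5 15 14 8 4 15 1 15 8 4 13 9 9 13 6 8 2 10-6 18-4 0-64-30-4-4-16-6-6-8 0-18 10-11 3-5 0-5-5 0-18 17-30z"/><path d="M118 44l-5 25-22 34-11 12-8 31-17-2-16 3-16 9-7 7 1 34 12-8 13 2 11-6 21-5 24-13 25-7 20-17 9-4 12-50 12-14-14-12-39-7z"/><path d="M115 16l-40 1 4 17 0 11-3 12-5 7-22-8-20-12-13 2 1 117 6-7 16-9 16-3 17 2 8-31 20-25 15-25 2-12 0-12-2-7z"/><path d="M527 200l-17 13-11 14-21 0-15 12-12 5-14 0-8-3 8 14 12 8 6 1 6 9 2 38 15 4 12 12 7-6 10-4 21 2z"/><path d="M519 317l-12 0-16 9 4 11-7 30-7 6-30 11-11 13 0 16 7 12 46 3 10 7 12 14 8 6 4 0 1-134z"/><path d="M226 16l-43 1 6 21-10 28 0 7-3 2 5 6 14 26 2 8 1 18 21-36 23-24 31 14 20-2 6 2-21-26-13-9-15-5-19-20z"/><path d="M527 16l-70 0 0 19-17 30 0 18 5 5 5 0 11-3 18-10 8 0 6 6 4 16 30 4z"/>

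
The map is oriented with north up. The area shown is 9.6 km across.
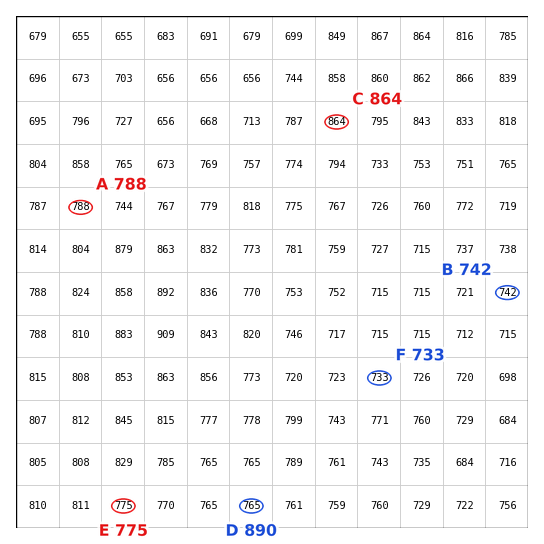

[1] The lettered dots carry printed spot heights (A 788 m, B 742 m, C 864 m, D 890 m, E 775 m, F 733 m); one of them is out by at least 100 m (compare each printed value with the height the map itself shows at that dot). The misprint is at D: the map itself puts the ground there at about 765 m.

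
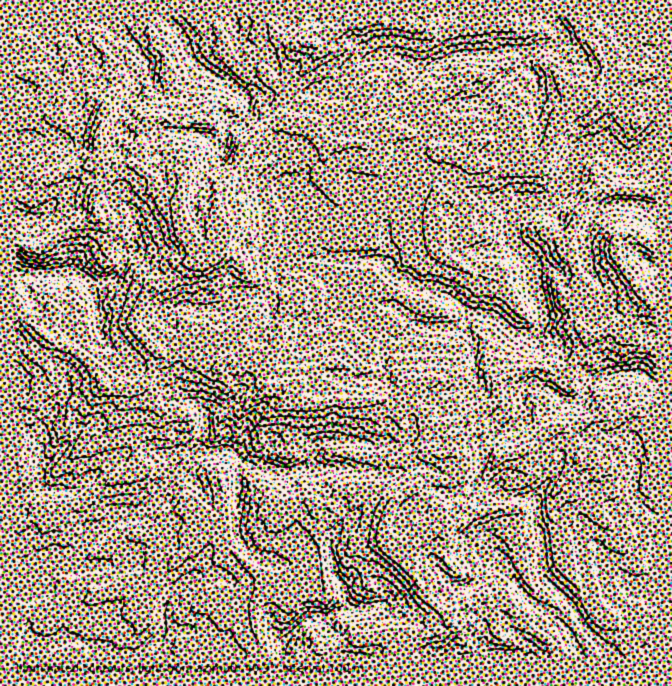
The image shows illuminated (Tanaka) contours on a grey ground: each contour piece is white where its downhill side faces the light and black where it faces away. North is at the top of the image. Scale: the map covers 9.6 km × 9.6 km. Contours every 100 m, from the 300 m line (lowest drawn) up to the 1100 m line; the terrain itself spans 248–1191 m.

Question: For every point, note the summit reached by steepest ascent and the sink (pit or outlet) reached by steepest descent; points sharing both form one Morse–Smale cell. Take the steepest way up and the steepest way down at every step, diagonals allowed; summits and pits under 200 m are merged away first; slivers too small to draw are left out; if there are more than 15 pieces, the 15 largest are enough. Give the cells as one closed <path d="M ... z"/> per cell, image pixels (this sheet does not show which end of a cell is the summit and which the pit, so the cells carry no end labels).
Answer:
<path d="M18 313l-2 0 0 342 248 1-1-9-5-9-4-13 0-17 5-10 8-7 13 2 8 5 6 0 10-5 8 0 14-5-7-34 0-30-5-16 1-2 9-3 0-11-6-24-11 0-4-3 1-3 16-19 8-4 17 0 17 4 42-2 7-8 0-11 5-14-18-15-11 6-10 2-17 0-2 2-26-2-7 3-33 0-7-15-13 2-4-4-8-24-31-4-14 10-21-8-7-7-8-3-17 3-3-1-8 22-14 14-33-3-10-18-12-12-35-18z"/><path d="M605 99l-20 0-6 4-21 27-10 25-9 13-17 0-10-4-17 0-8 4-12-2-23-12-17-3-11-13-9-5-23 0-15 5-10 6-15-1-15 3-13 0-19-20-20-3-11 0-7 3-9 5-15 17-5 10-2 10-20 35 0 12 5 17 0 16-6 8-11 6 0 6 9 14 0 8-9 10 2 20-3 12 26 13 2 5-2 9 31 4 8 24 4 4 13-2 7 15 33 0 7-3 10 2 35-2 10-2 11-6 19 16 13-10 22-8 21-18 1-6-1-2 0-23-10-19 7-10 25 3 19 17 20 1 5 16 0 17 11 4 9 7 6-2 11-14-9-6-12-15-17-9 5-9 0-13-9-22-1-21 14-1 12 7 11 0 6-3-2-7-6-8-4-12 15-30 20-22 23-2 22 4 12-1 0-77-9-1-12 9-8-5-17-17z"/><path d="M232 16l-216 1 0 180 14 1 10-10 25-15 20-5 9-5 16 15 18-12 9 0 13 10 6 9 0 7 6 7 17 4 7 30 7 12 1 13-15 20-14 6-5 0-11 8-8 11-8 20 6 12 18 18 5 1 17-3 8 3 7 7 21 8 13-9 3-10-2-6-26-12 3-12-2-20 9-10 0-8-9-14 0-6 11-6 6-8 0-16-5-17 0-12 3-8 10-13 7-14 2-10 10-16 10-11 19-8 4-5 3-21-2-3-17 2-2-3 5-3 8-13 0-10-16-19-8-4-8 0-6-6z"/><path d="M655 16l-137 0-8 10-46-2-10 6 6 24-6 0-10 7-10 2-6 3-8 0-28-12-10 0-12 4-8 5-27 26-8 2-10-2-20 7-12 0-2 2 0 15-5 9 27 4 19 20 13 0 15-3 15 1 10-6 15-5 23 0 9 5 11 13 17 3 23 12 12 2 8-4 17 0 10 4 17 0 9-13 10-25 21-27 6-4 25 2 17 17 8 5 12-9 9-1z"/><path d="M655 408l-20 1-13 7-18-2-9 4-2 2 5 12-3 2-8 4-10 0-13 9-8 23-18 27 0 27 3 6-1 9-10-1-20-12-8 0-13 9-1 3 1 6 10 10 5 10-14 5-14 15 0 3 10 23-3 34 1 4 10 8 162-1z"/><path d="M137 166l-9 0-11 7-19 17-4 12 2 15-2 2-22 10-34 20-22-6 0 69 6 2 25 24 35 18 12 12 10 18 18 3 18-1 11-13 7-18 0-4-19-18-6-12 8-20 13-15 25-10 15-20-1-13-7-12-7-30-17-4-6-7 0-7-3-7z"/><path d="M592 419l-13 5-27 4-28 23-24 7-26 36-17 12-18 4 0 10-23 20-9 14-6 3 5 5 22 38 20 14 1 6-7 9-17 9-30-4-2 3 1 19 99-1-9-7-1-4 3-34-8-16-2-10 14-15 14-5-16-26 7-9 7-3 8 0 20 12 11 0 0-8-3-6 0-27 18-27 8-23 13-9 10 0 11-6z"/><path d="M539 368l-7 0-20 6-14 9-2 15-25 24-2 6-15 19-1 5 6 10 2 10-7 11-32-4-7 9-13 6-9 9-9 17-1 20 12 14 9 2 4-2 8-14 23-20 1-11 17-3 17-12 26-36 24-7 28-23 27-4 12-6-2-6-9-13-15 2-16-13-14-4-1-2 5-9z"/><path d="M375 488l-31 0-5 2-7 14-8 1 4 19 6 8-5 12 0 8 10 30 5 4 10-7 18-1 14 14 0 8-2 3-14 5-30 1-14 9 2 10 10 18 16-7 14 0 17-5 23 0 17 4 17-9 7-9-1-6-20-14-22-38-22-18-1-17 3-12 8-13z"/><path d="M417 409l-6 13 0 11-7 8-42 2-17-4-17 0-8 4-6 5-11 17 4 3 11 0 6 24 1 12 7 0 7-14 5-2 31 0 20 13 7-7 13-6 7-9 32 4 5-6 2-9-7-15-12 3-8-3-1-15-7-11 0-12z"/><path d="M324 504l-9 2-1 2 5 16 0 30 7 34-14 5-8 0-10 5-6 0-8-5-13-2-8 7-5 10 0 17 11 31 67 0 6-12-10-16-2-10 14-9 30-1 16-8-2-12-12-10-18 1-10 7-5-4-10-30 0-8 5-12-6-8-2-17z"/><path d="M480 313l-10 0-7 10 10 19 0 23 1 2-1 6-21 18-22 8-12 9 8 7 0 12 7 11 1 15 4 3 10-2 6-4 2-7 13-15 2-6 25-24 2-3-2-7 6-9 10-5 27-7 0-17-5-16-20-1-19-17z"/><path d="M622 203l-12 1-8 5-11 13-7 15 0 15 4 6 0 7-12 7 5 15 0 11-5 5 0 4 3 5 0 16 8 11 8-1 20-10 7 0 5 3 7-13 15-11 0-5-8-9-23-33-4-7 0-10 10-9 10 0 21 10 1-34-16-6-16 0z"/><path d="M380 19l-28 5-25 15-10 4-3 2 2 2-2 11-28 29-2 8 13 1 20-7 3 2 15-2 27-26 20-9 16 2 17 8 13 2 6-3 10-2 10-7 7-1-7-22-20 2-10-7-14 2-8-5-14 0z"/><path d="M427 16l-193 0-1 4 5 18 6 6 8 0 8 4 16 19 0 10-8 13-5 3 2 3 2-2 17 2 2-9 28-29 2-3-2-10 3-2 10-4 25-15 8 0 12-5 30 4 8 5 8 0 8-6z"/>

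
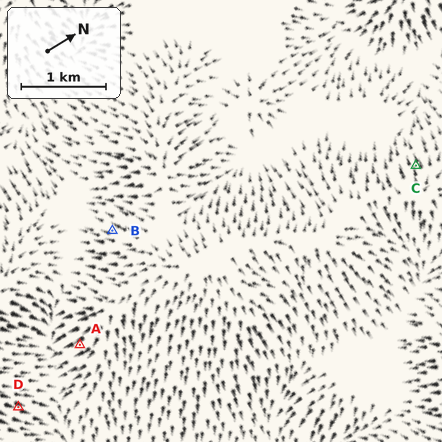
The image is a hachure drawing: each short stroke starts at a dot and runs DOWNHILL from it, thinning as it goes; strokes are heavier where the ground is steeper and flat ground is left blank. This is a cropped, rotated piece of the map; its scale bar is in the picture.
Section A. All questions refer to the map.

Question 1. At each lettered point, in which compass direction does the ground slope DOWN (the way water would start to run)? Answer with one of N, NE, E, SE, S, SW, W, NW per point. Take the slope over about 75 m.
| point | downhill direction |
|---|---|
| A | S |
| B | SW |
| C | W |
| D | NE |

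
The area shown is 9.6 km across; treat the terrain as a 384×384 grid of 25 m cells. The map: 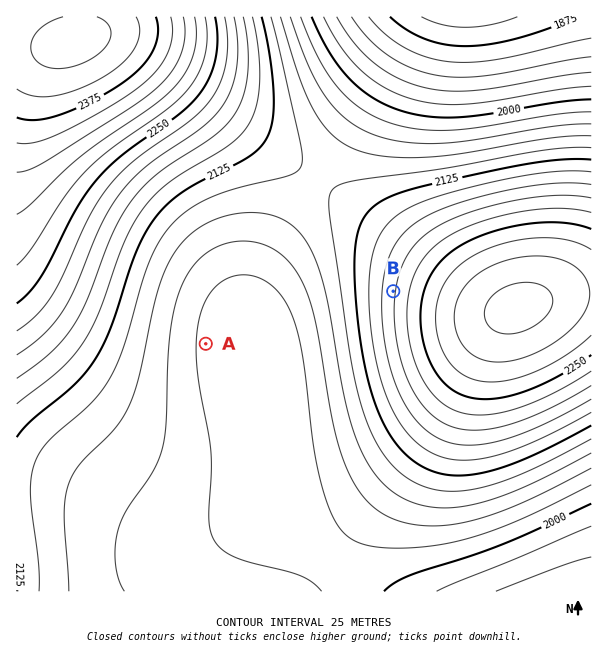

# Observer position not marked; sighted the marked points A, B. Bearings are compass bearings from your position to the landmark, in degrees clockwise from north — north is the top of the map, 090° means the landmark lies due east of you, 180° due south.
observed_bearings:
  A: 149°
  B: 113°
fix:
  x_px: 99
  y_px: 166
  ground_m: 2265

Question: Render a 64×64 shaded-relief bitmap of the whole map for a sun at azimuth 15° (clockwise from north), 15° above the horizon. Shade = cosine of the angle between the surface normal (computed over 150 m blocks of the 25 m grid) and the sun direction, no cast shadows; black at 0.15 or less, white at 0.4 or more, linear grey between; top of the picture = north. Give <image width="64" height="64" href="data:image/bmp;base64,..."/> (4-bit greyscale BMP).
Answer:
<image width="64" height="64" href="data:image/bmp;base64,Qk12CAAAAAAAAHYAAAAoAAAAQAAAAEAAAAABAAQAAAAAAAAIAAATCwAAEwsAABAAAAAAAAAAAAAAABEREQAiIiIAMzMzAERERABVVVUAZmZmAHd3dwCIiIgAmZmZAKqqqgC7u7sAzMzMAN3d3QDu7u4A////AHd3d3d3d3d3eIiIiIiIiIiId3ZmVVRERDMzNERERVVViHd3d3d3d3d3iIiIiIiIiId3dmZVVERDMzMzRERFVVWIiHd3d3d3d3d3iIiIiIiId3dmZVVEQzMzMzMzRERFVYiId3d3d3d3d3d3iIiIiId3dmZVVEQzMzMzMzMzRERFiIiHd3d3d3d3d3d3eIiHd3dmZVVEQzMzIiIjMzM0RESIiHd3d3d3d3d3d3d3d3d3d2ZlVUQzMyIiIiIjMzM0RIiId3d3d3Zmd3d3d3d3d3d2ZlVURDMyIiIiIiIjMzM0iIh3d3d2ZmZnd3d3d3d3d2ZmVURDMyIiIiIiIiIjMzOIh3d3dmZmZmZ3d3d3d3d3ZmVVREMzIiIiIiIiIiIzM4h3d3dmZmZmZmd3d3d3d3ZmZVREMzIiIhERESIiIiMzh3d3dmZmZmZmZ3d3d3d3dmZVVEQzMiIhERERESIiIiN3d3dmZmZmZmZnd3d3d3dmZlVUQzMiIhERERERESIiInd3ZmZmZmZmZnd3d3d3d2ZmVURDMyIiEREREREREiIid2ZmZmZmZmZmd3d3d3d3ZmVVREMzIiEREREREREREiJmZmZmZmZmZmd3d3d3d3dmZVVEMzIiIRERERERERERImZmZmZmZmZmd3d3d3d3d2ZlVUQzMiIhERERERERERERZVVVVVZmZmZ3d3d3d3d3ZmVURDMyIiERERERERERERFVVVVVVWZmZ3d3d3d3d3ZmZVREMzIiIREREREREREREVVVVVVVZmZnd3d3d3d3dmZVVEQzMiIhERERERERERERRERVVVVmZnd3d3d3d3d2ZlVURDMyIiERERERERERERFERERVVWZmd3d3eId3d3ZmVVREMzIiIhEREREREREREURERFVVZmZ3d3eId3d3dmZVREMzMiIiIiIRERERERERREREVVVmZnd3d4h3d3dmZVVEQzMzIiIiIiIiIRERERFERERFVWZmd3d3d3d3d2ZlVURDMzMiIiIiIiIiIiIiIkRERFVVZmd3d3d3d3d2ZmVVREMzMzMiIiIiIiIiIiIiREREVVVmZ3d3d3d3d3ZmVVRERDMzMzMzMzMzMzIiIiJERERVVWZnd3d3d3d3ZmZVVEREMzMzMzMzMzMzMzMzM0RERFVWZmd3d3d3d3ZmZVVURERDMzMzREREREREMzMzRERFVVZmZ3d3d3d3ZmZVVUREREREREREREREREREREREREVVVmZnd3d3d3ZmZVVVRERERERERFVVVVVVVVVVVEREVVVmZmd3d3d2ZmZVVVREREREREVVVVZmZmZmZVVVREVVVWZmZ3d3dmZmZVVVRERERERFVVVmZmZnZmZmZmZVVVVWZmZmd2ZmZmVVVVRERERERVVWZmd3d3d3d3d3d1VVVWZmZmZmZmZmVVVURERERERVVWZnd3iIiIiIiIiIVVVWZmZmZmZmZlVVVURERERERVVmZ3eIiJmZmZmZmIhVVVZmZmZmZmZlVVVERERERERVVmZ3eIiZmZmZmZmZmVVVZmZmZmZmZVVVVERERERERVVmZ3iImZqqqqqqqqqqVVVmZmZmZmZVVVVERERERERFVWZ3iImaqqq7u7u7qqpVVmZmZmZmVVVVRERERERERFVWZ3iImaqru7u7u7u7u1VVZmZmZVVVVVRERERERERFVWZ3iImaq7u7zMzMzLu7VVVVVVVVVVVUREREREREREVWZneImaq7u8zMzMzMzMxVVVVVVVVVVEREREM0REREVVZneImaq7vMzMzMzMzMzFVVVVVVVVREREQzMzNEREVVZneImaq7vMzM3d3d3d3MVVVVVVVERERDMzMzM0REVVZneImaqrvMzN3d3d3d3d1VVVVEREREQzMzMzM0REVVZneIiZqrvMzN3d3d3d3d3VRERERERDMzMzMzMzRERVZmd4iZqrvMzN3d3d3d3d3dRERERDMzMzMzMzMzNERVZmd4iZqru8zN3d3d3d3d3d1EREMzMzMiIiIiMzNERVVmd4iZqru8zN3d3d3d7u7d3UMzMzMyIiIiIiIjM0RFVmd4iZqru8zM3d3d3d3u7u7tMzMzMiIiIiIiIiMzRFVmd4iZqqu8zM3d3d3d3d7u7u0zMzMiIiIRERIiIzRFVmd4iZqqu7zMzd3d3d3d3d3u7TMzMiIiIREREiIzNEVWd4iZqqu7zMzd3d3d3d3d3d3dMzMyIiIhEREiIjNEVWZ3iZmqu7zMzN3d3d3d3d3d3d0zMzIiIiIREiIjM0RWZ3iJmqu7zMzM3d3d3d3d3d3d3TMzMyIiIiIiIjM0RVZ3iJmqu7vMzMzd3d3d3d3d3d3dMzMzMyIiIiIjM0RVZniJmqq7vMzMzM3d3d3d3d3d3d1ERDMzMzIiMzNERVZneJmaq7u8zMzMzMzMzMzMzMzMzEREREMzMzMzREVVZneImaq7u8zMzMzMzMzMzMzMzMzMVVVERERERERFVWZ3eImaqru7zMzMzMzMzMzMzMzMzMxVVVVVVVVVVVVmZ3iImaqru7zMzMzMzMzMzMy7u7u7u2ZmZmZlVVVmZmd4iJmaqru7vMzMzMzMzLu7u7u7u7u7d3d3d3ZmZ3d3eIiZmqqru7u8zMzMzLu7u7u7u7uqqqqIiIiIiIiIiIiJmZqqq7u7u7u7u7u7u7u7uqqqqqqqqoiIiIiIiIiImZmaqqq7u7u7u7u7u7u7u7qqqqqqqqqZ"/>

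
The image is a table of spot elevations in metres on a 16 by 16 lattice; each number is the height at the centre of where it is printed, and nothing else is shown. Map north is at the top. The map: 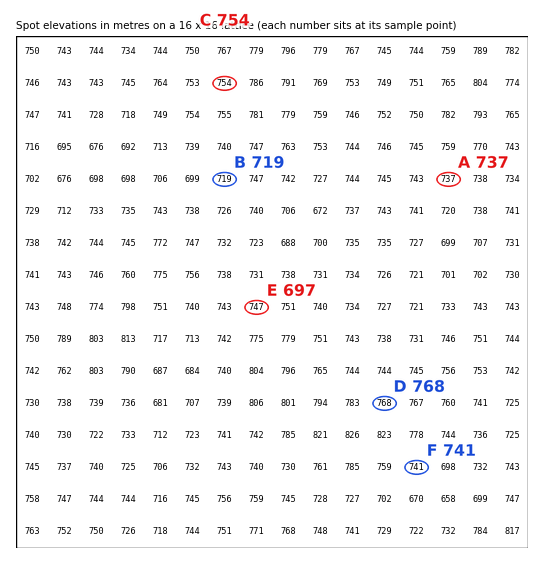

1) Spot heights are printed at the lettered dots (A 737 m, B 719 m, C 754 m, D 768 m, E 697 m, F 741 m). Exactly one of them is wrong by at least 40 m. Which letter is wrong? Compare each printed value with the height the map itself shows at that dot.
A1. E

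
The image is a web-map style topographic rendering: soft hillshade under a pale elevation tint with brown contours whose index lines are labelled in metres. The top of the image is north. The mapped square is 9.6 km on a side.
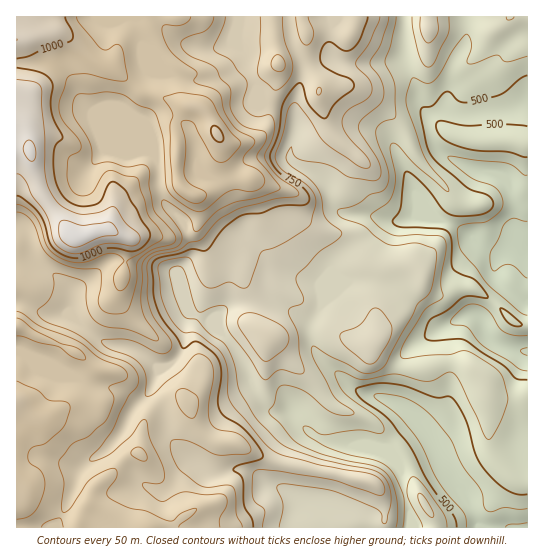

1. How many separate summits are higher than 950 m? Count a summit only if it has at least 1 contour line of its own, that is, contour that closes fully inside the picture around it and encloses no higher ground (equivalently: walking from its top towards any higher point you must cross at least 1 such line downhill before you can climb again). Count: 3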